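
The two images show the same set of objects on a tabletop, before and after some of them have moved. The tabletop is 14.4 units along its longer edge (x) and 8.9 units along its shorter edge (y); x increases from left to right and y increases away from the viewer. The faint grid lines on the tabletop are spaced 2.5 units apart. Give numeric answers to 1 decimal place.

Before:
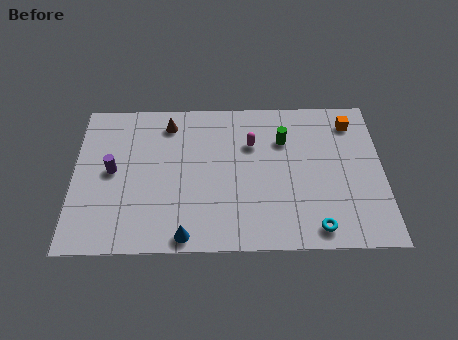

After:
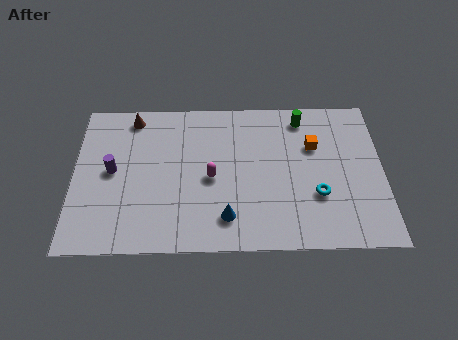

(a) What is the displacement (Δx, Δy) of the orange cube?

(-1.8, -1.4)

The orange cube was at about (13.0, 7.3) and moved to about (11.2, 5.9).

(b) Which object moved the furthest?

the magenta capsule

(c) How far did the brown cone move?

1.7

From (4.4, 7.4) to (2.7, 7.8), the brown cone covered √(1.7² + 0.4²) ≈ 1.7 units.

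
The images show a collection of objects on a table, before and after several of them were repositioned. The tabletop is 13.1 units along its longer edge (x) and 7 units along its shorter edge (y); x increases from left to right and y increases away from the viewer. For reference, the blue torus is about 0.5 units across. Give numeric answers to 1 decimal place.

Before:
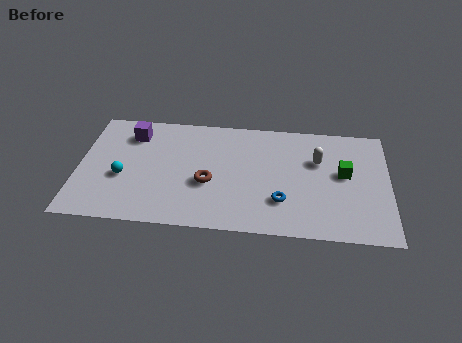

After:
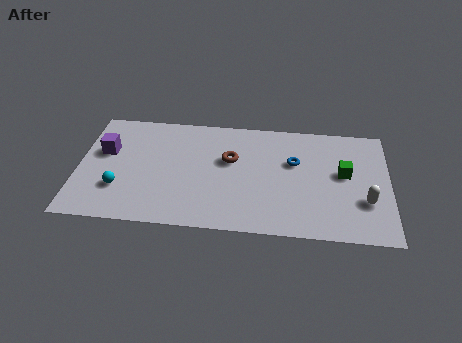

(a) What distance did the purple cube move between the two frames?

1.6

The purple cube moved from about (2.2, 5.5) to (1.1, 4.3), a distance of √(1.1² + 1.2²) ≈ 1.6.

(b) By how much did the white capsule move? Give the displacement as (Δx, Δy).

(2.0, -2.3)

The white capsule started near (10.1, 4.6) and ended near (12.1, 2.3).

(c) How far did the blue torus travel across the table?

2.5

From (8.6, 2.0) to (9.1, 4.4), the blue torus covered √(0.5² + 2.4²) ≈ 2.5 units.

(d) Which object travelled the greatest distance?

the white capsule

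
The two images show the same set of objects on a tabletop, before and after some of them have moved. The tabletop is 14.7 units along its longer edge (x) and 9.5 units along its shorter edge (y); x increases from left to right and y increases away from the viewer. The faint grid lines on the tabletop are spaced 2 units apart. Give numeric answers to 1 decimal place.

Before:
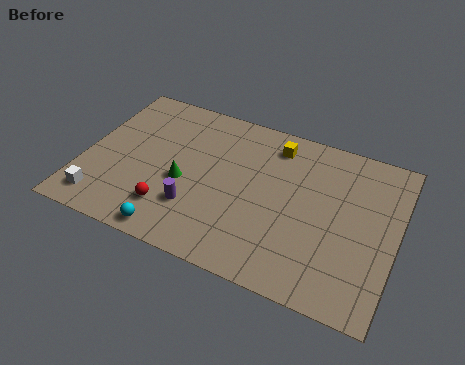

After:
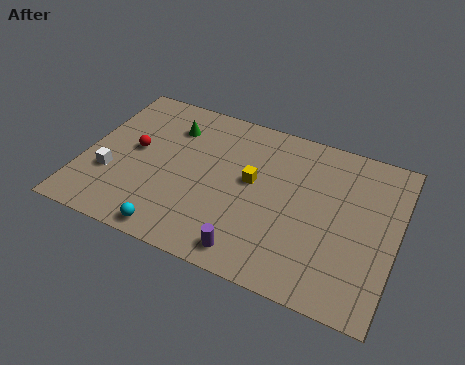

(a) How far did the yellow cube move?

2.7

The yellow cube was near (8.7, 7.9) before and (7.9, 5.3) after, so it travelled √(0.8² + 2.6²) ≈ 2.7 units.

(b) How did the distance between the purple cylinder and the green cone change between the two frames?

+6.0

They were about 1.5 units apart before and 7.5 after — 6.0 units further apart.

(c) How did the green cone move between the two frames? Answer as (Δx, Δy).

(-1.0, 3.2)

From the two frames, the green cone sits at roughly (4.8, 4.0) before and (3.8, 7.2) after.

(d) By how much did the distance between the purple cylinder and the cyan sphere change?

+1.6

The distance was about 2.0 in the first image and 3.6 in the second, so they moved 1.6 units further apart.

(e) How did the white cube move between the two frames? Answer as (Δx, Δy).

(0.2, 1.7)

The white cube was at about (1.2, 1.5) and moved to about (1.4, 3.2).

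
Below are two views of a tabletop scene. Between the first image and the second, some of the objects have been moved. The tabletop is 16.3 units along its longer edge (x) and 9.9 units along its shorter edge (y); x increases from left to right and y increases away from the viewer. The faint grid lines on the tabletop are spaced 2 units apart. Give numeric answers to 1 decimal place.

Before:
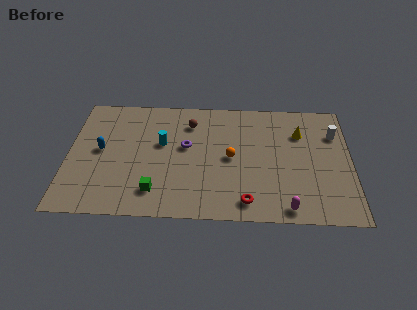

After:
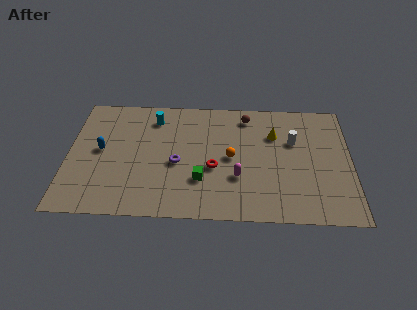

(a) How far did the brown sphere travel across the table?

3.4

The brown sphere was near (7.0, 7.7) before and (10.3, 8.4) after, so it travelled √(3.3² + 0.7²) ≈ 3.4 units.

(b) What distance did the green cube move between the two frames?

2.8

From (5.1, 2.0) to (7.7, 3.0), the green cube covered √(2.6² + 1.0²) ≈ 2.8 units.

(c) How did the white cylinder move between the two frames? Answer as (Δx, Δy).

(-2.4, -0.7)

The white cylinder was at about (15.4, 7.1) and moved to about (13.0, 6.4).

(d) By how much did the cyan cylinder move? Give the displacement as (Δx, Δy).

(-0.5, 2.1)

The cyan cylinder was at about (5.4, 5.9) and moved to about (4.9, 8.0).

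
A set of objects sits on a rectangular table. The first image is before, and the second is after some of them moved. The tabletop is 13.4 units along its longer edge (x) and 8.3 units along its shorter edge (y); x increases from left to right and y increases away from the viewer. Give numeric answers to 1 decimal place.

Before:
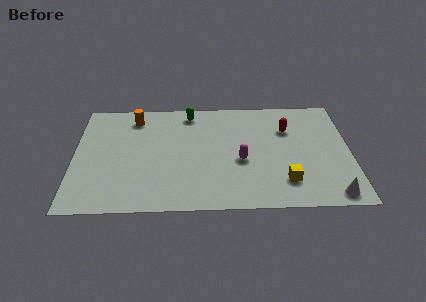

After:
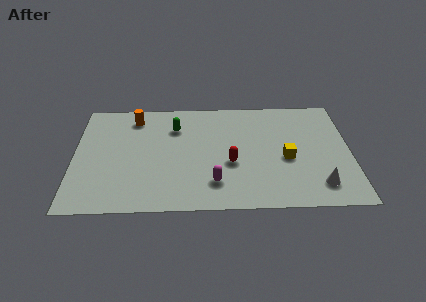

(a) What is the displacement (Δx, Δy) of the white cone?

(-0.6, 0.7)

From the two frames, the white cone sits at roughly (12.4, 0.9) before and (11.8, 1.6) after.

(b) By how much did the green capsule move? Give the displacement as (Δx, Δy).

(-0.7, -1.1)

The green capsule was at about (5.6, 7.2) and moved to about (4.9, 6.1).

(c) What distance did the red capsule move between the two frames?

3.8

From (10.4, 5.8) to (7.6, 3.3), the red capsule covered √(2.8² + 2.5²) ≈ 3.8 units.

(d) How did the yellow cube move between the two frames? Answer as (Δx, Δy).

(0.1, 1.7)

The yellow cube was at about (10.2, 1.9) and moved to about (10.3, 3.6).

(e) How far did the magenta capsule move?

2.1

The magenta capsule moved from about (8.1, 3.5) to (6.8, 1.9), a distance of √(1.3² + 1.6²) ≈ 2.1.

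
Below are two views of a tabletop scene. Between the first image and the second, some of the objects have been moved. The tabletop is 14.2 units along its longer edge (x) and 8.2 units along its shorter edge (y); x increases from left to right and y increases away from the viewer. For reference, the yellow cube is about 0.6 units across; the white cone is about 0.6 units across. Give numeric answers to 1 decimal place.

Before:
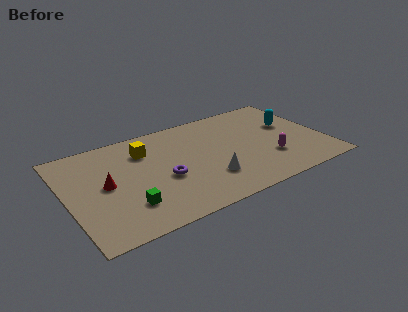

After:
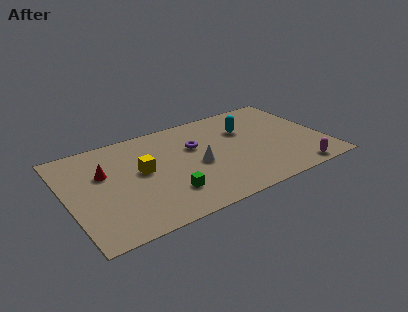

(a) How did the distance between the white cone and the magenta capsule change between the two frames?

+2.4

The distance was about 3.5 in the first image and 5.9 in the second, so they moved 2.4 units further apart.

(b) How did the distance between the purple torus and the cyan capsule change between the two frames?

-4.7

Before: roughly 7.6 units apart; after: 2.9. That's 4.7 units closer together.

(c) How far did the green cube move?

2.2

The green cube moved from about (3.0, 2.1) to (5.2, 2.1), a distance of √(2.2² + 0.0²) ≈ 2.2.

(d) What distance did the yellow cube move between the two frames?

1.6

The yellow cube was near (4.5, 6.1) before and (4.1, 4.5) after, so it travelled √(0.4² + 1.6²) ≈ 1.6 units.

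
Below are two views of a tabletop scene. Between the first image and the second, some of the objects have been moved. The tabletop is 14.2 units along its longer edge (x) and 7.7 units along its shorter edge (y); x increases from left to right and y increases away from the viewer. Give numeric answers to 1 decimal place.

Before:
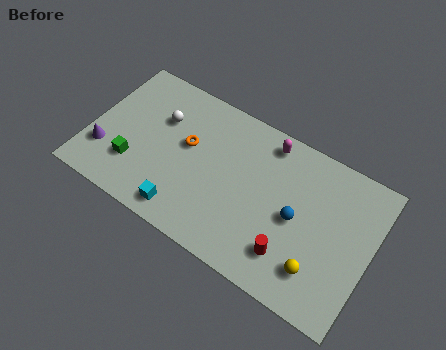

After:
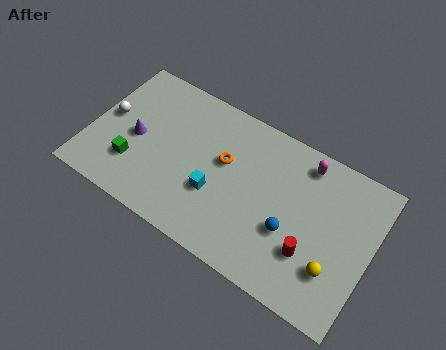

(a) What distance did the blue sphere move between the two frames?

0.8

The blue sphere was near (10.5, 3.7) before and (10.3, 2.9) after, so it travelled √(0.2² + 0.8²) ≈ 0.8 units.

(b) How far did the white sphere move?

2.7

The white sphere moved from about (3.3, 5.2) to (0.8, 4.1), a distance of √(2.5² + 1.1²) ≈ 2.7.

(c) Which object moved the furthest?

the white sphere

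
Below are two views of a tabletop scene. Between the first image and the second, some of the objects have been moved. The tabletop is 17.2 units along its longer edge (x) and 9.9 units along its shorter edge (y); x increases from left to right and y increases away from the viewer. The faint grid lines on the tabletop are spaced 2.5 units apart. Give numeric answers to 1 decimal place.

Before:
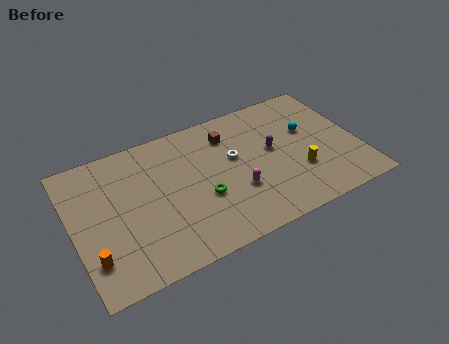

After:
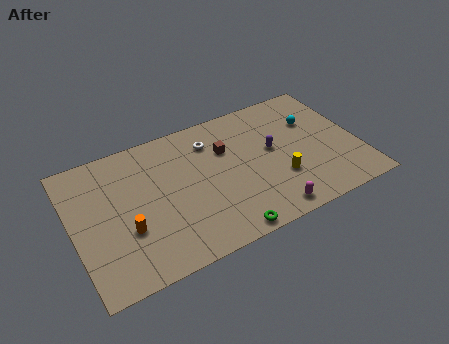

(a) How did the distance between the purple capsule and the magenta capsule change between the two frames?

+1.2

They were about 3.3 units apart before and 4.5 after — 1.2 units further apart.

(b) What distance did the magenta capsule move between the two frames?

2.8

From (9.6, 3.4) to (11.2, 1.1), the magenta capsule covered √(1.6² + 2.3²) ≈ 2.8 units.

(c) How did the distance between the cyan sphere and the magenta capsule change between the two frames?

+1.2

They were about 5.5 units apart before and 6.7 after — 1.2 units further apart.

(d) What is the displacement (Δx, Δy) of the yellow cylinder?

(-1.2, 0.0)

The yellow cylinder was at about (13.4, 3.2) and moved to about (12.2, 3.2).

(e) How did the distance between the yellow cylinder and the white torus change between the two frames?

+1.3

Before: roughly 4.5 units apart; after: 5.8. That's 1.3 units further apart.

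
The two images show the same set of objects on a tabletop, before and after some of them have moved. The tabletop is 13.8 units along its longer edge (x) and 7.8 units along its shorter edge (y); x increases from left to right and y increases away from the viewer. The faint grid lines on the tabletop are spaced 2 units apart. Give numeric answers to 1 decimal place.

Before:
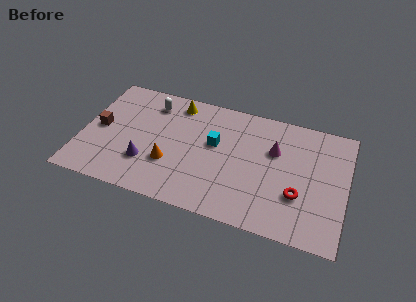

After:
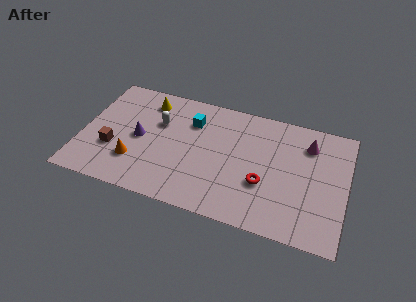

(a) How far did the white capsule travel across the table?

1.3

From (3.4, 6.3) to (3.9, 5.1), the white capsule covered √(0.5² + 1.2²) ≈ 1.3 units.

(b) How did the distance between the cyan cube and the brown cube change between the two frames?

-1.1

The distance was about 6.0 in the first image and 4.9 in the second, so they moved 1.1 units closer together.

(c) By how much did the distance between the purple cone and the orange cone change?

+0.4

The distance was about 1.2 in the first image and 1.6 in the second, so they moved 0.4 units further apart.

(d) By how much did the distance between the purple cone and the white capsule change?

-2.4

They were about 4.0 units apart before and 1.6 after — 2.4 units closer together.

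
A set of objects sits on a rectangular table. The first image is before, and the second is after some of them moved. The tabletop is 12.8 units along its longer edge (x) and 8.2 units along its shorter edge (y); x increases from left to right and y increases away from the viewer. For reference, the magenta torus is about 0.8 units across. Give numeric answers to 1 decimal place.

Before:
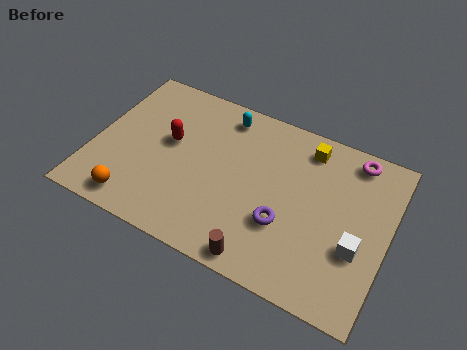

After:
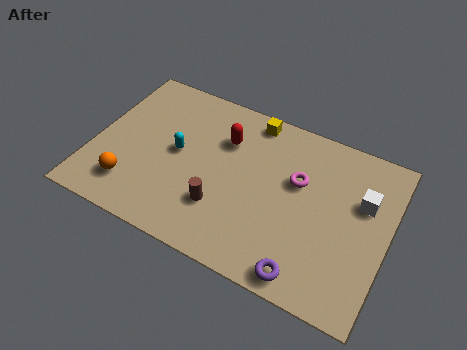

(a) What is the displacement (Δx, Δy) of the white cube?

(0.0, 2.3)

The white cube started near (11.6, 3.0) and ended near (11.6, 5.3).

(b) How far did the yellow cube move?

2.5

The yellow cube moved from about (9.0, 6.9) to (6.5, 7.3), a distance of √(2.5² + 0.4²) ≈ 2.5.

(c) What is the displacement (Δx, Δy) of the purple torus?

(1.2, -1.9)

The purple torus started near (8.5, 2.8) and ended near (9.7, 0.9).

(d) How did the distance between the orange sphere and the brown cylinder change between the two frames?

-1.7

Before: roughly 5.6 units apart; after: 3.9. That's 1.7 units closer together.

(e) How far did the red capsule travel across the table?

2.5

The red capsule moved from about (3.2, 4.7) to (5.5, 5.8), a distance of √(2.3² + 1.1²) ≈ 2.5.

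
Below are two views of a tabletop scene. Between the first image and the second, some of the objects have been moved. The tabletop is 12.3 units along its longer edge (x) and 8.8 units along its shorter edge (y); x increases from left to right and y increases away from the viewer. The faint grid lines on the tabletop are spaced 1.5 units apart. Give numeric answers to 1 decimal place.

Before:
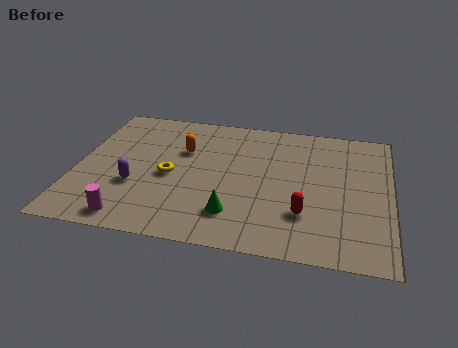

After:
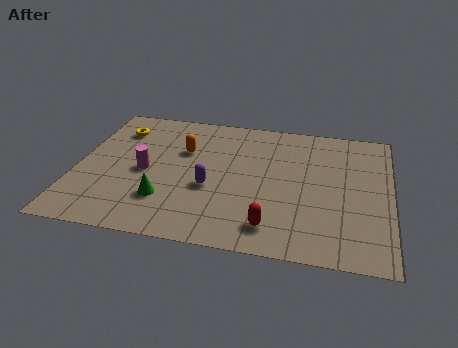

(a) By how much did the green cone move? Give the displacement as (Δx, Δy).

(-2.7, 0.4)

From the two frames, the green cone sits at roughly (6.3, 2.0) before and (3.6, 2.4) after.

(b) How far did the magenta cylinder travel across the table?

3.1

The magenta cylinder was near (2.4, 1.0) before and (2.7, 4.1) after, so it travelled √(0.3² + 3.1²) ≈ 3.1 units.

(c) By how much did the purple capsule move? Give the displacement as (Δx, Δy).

(2.9, 0.4)

From the two frames, the purple capsule sits at roughly (2.4, 3.1) before and (5.3, 3.5) after.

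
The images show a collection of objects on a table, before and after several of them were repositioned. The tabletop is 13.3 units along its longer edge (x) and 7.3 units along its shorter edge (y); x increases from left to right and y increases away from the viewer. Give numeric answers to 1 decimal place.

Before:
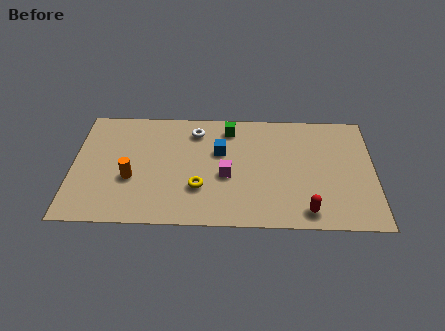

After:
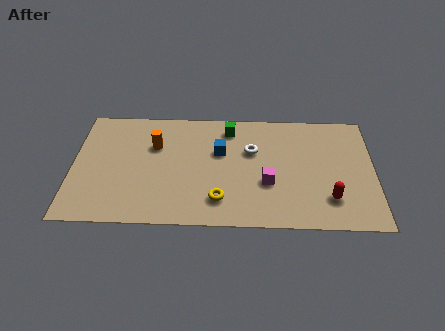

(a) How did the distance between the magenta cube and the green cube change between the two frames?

+0.8

Before: roughly 3.0 units apart; after: 3.8. That's 0.8 units further apart.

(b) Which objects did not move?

the blue cube and the green cube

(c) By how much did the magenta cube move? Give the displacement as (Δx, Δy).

(1.8, -0.4)

From the two frames, the magenta cube sits at roughly (6.8, 3.1) before and (8.6, 2.7) after.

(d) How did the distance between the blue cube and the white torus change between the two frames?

-0.3

The distance was about 1.7 in the first image and 1.4 in the second, so they moved 0.3 units closer together.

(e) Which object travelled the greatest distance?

the white torus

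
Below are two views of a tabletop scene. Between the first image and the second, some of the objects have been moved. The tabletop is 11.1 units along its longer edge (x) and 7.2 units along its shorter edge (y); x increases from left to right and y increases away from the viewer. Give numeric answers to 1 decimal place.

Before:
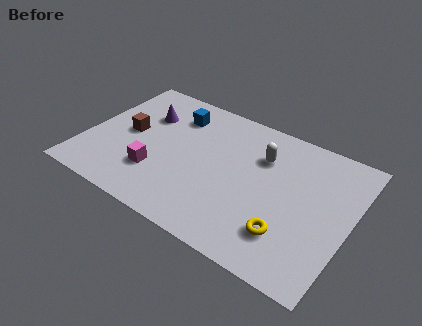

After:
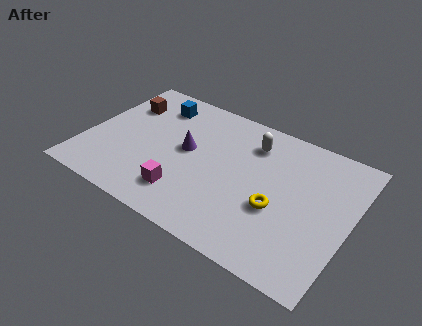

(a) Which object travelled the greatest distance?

the purple cone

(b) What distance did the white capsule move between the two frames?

0.7

The white capsule was near (7.2, 5.1) before and (6.7, 5.6) after, so it travelled √(0.5² + 0.5²) ≈ 0.7 units.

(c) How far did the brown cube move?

1.6

From (1.7, 3.7) to (1.2, 5.2), the brown cube covered √(0.5² + 1.5²) ≈ 1.6 units.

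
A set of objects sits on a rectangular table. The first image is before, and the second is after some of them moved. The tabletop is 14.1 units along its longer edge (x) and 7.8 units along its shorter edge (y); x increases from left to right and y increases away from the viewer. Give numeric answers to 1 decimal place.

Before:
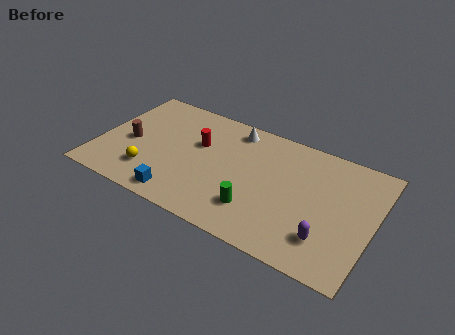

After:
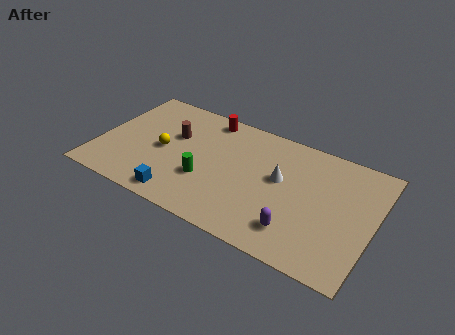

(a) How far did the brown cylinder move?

2.5

From (1.6, 3.5) to (3.7, 4.9), the brown cylinder covered √(2.1² + 1.4²) ≈ 2.5 units.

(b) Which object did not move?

the blue cube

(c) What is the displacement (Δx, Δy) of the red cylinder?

(0.2, 2.0)

The red cylinder started near (5.0, 4.9) and ended near (5.2, 6.9).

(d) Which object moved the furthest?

the white cone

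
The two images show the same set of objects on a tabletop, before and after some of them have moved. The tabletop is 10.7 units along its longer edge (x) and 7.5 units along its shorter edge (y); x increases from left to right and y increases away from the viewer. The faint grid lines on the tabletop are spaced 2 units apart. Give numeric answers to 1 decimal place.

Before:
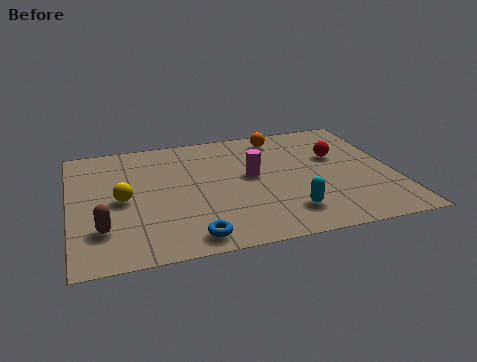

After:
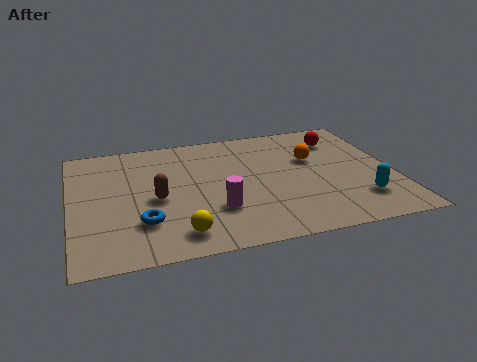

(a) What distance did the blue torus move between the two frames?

1.9

From (3.8, 0.9) to (2.3, 2.1), the blue torus covered √(1.5² + 1.2²) ≈ 1.9 units.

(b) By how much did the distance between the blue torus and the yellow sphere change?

-2.0

Before: roughly 3.4 units apart; after: 1.4. That's 2.0 units closer together.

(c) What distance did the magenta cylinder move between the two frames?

2.2

From (6.0, 4.1) to (4.7, 2.3), the magenta cylinder covered √(1.3² + 1.8²) ≈ 2.2 units.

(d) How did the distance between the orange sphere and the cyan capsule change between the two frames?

-1.6

Before: roughly 4.8 units apart; after: 3.2. That's 1.6 units closer together.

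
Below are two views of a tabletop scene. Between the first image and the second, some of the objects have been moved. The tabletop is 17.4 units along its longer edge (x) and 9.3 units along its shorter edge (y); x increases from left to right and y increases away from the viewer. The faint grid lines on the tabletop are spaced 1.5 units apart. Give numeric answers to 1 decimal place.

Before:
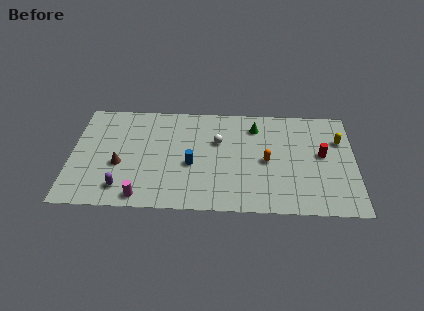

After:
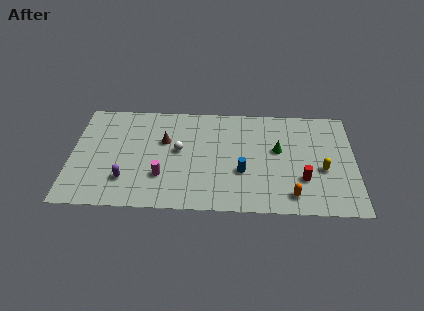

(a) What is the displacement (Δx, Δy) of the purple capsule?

(0.2, 0.7)

From the two frames, the purple capsule sits at roughly (3.2, 1.7) before and (3.4, 2.4) after.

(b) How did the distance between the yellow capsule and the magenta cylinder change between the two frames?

-3.4

Before: roughly 13.3 units apart; after: 9.9. That's 3.4 units closer together.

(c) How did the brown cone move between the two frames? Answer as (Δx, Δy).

(2.7, 2.2)

The brown cone started near (3.0, 3.7) and ended near (5.7, 5.9).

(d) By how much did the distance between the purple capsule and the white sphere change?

-3.0

Before: roughly 7.2 units apart; after: 4.2. That's 3.0 units closer together.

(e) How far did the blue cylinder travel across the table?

3.1

The blue cylinder moved from about (7.4, 3.9) to (10.5, 3.4), a distance of √(3.1² + 0.5²) ≈ 3.1.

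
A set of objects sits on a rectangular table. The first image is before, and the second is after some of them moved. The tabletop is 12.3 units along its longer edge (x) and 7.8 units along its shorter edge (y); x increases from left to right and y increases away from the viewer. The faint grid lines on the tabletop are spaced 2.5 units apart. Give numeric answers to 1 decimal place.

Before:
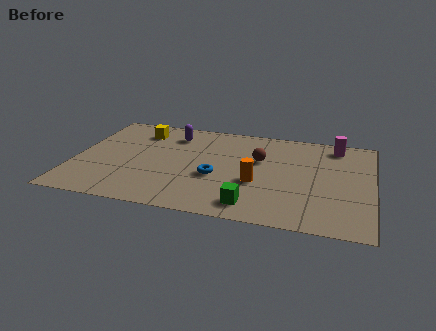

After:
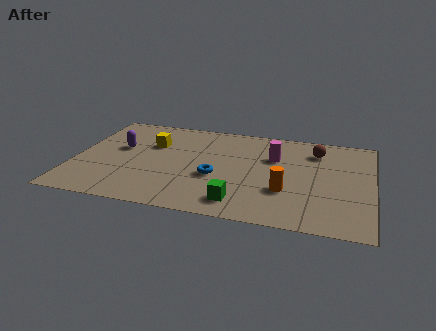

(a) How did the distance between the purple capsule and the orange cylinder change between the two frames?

+2.4

Before: roughly 4.9 units apart; after: 7.3. That's 2.4 units further apart.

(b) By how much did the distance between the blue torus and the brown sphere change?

+2.5

They were about 2.5 units apart before and 5.0 after — 2.5 units further apart.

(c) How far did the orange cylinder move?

1.3

The orange cylinder was near (7.6, 3.0) before and (8.8, 2.6) after, so it travelled √(1.2² + 0.4²) ≈ 1.3 units.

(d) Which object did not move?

the blue torus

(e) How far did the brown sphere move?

2.6

The brown sphere moved from about (7.6, 4.9) to (9.9, 6.1), a distance of √(2.3² + 1.2²) ≈ 2.6.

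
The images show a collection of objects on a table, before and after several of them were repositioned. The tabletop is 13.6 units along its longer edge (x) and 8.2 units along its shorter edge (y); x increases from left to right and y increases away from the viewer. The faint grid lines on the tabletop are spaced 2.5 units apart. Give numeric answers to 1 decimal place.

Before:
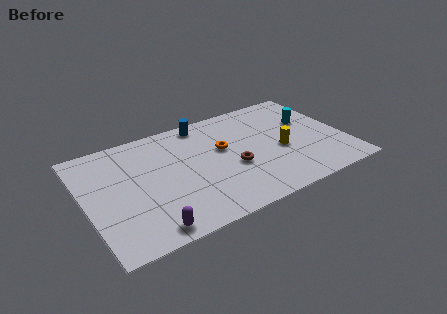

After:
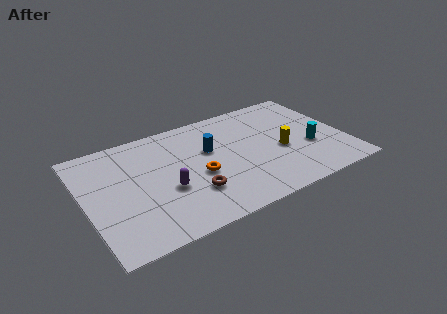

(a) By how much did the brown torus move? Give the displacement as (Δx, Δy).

(-2.3, -0.9)

The brown torus was at about (7.6, 3.3) and moved to about (5.3, 2.4).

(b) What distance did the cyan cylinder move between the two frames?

2.1

From (12.0, 5.2) to (11.7, 3.1), the cyan cylinder covered √(0.3² + 2.1²) ≈ 2.1 units.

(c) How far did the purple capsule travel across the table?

2.6

The purple capsule moved from about (2.8, 0.9) to (4.1, 3.2), a distance of √(1.3² + 2.3²) ≈ 2.6.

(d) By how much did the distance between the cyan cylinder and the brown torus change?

+1.6

They were about 4.8 units apart before and 6.4 after — 1.6 units further apart.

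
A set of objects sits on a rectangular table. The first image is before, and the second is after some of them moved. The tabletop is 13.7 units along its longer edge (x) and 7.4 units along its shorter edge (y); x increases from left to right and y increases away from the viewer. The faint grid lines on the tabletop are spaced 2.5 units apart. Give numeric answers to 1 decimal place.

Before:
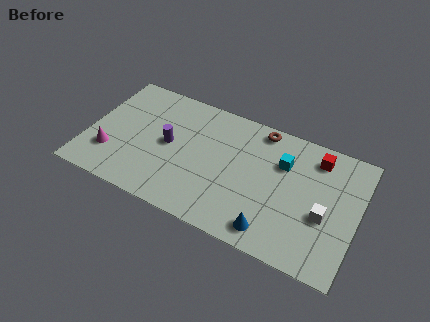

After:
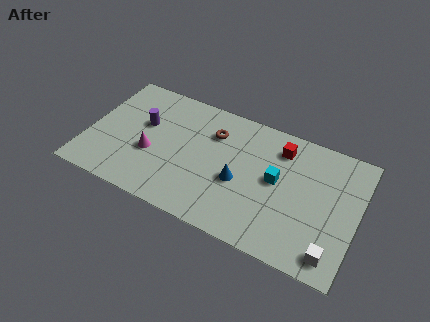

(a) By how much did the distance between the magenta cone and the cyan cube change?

-2.6

Before: roughly 9.0 units apart; after: 6.4. That's 2.6 units closer together.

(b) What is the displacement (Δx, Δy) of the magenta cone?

(2.0, 0.8)

The magenta cone started near (1.3, 2.1) and ended near (3.3, 2.9).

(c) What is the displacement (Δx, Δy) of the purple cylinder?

(-1.4, 0.7)

The purple cylinder started near (4.1, 3.8) and ended near (2.7, 4.5).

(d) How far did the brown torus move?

2.6

From (8.5, 6.6) to (6.2, 5.4), the brown torus covered √(2.3² + 1.2²) ≈ 2.6 units.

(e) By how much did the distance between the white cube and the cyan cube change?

+1.1

The distance was about 3.1 in the first image and 4.2 in the second, so they moved 1.1 units further apart.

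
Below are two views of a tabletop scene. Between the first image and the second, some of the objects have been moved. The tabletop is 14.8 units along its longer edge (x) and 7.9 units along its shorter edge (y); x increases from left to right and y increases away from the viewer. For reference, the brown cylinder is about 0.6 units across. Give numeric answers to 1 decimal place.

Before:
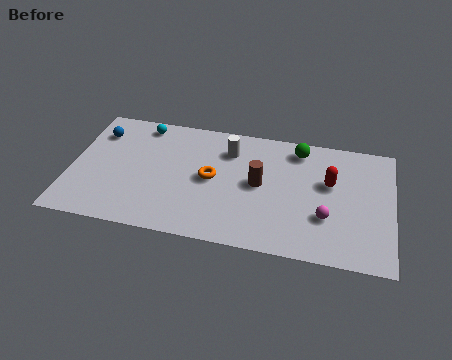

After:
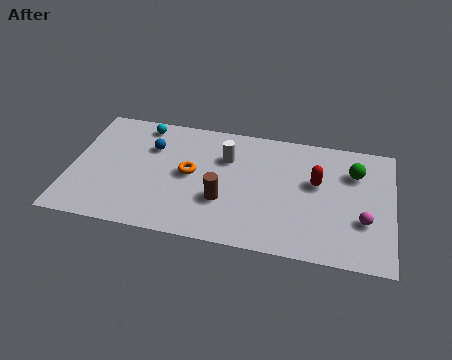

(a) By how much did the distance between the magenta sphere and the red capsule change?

+0.8

Before: roughly 2.2 units apart; after: 3.0. That's 0.8 units further apart.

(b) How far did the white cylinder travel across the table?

0.5

From (7.2, 6.0) to (7.1, 5.5), the white cylinder covered √(0.1² + 0.5²) ≈ 0.5 units.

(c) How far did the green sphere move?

2.8

The green sphere was near (10.4, 6.7) before and (13.0, 5.7) after, so it travelled √(2.6² + 1.0²) ≈ 2.8 units.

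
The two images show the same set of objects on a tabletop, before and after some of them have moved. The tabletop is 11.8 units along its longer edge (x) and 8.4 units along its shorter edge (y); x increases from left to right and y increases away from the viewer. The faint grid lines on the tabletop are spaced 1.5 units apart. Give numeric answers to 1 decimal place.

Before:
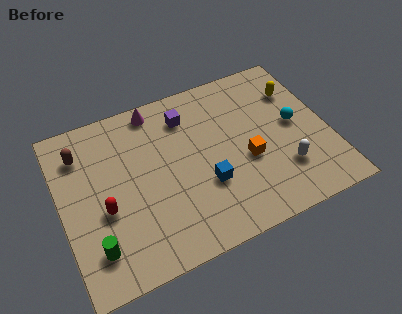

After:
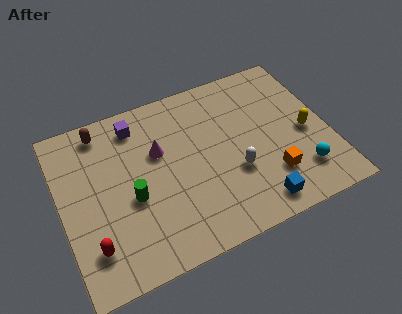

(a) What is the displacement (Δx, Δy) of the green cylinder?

(1.8, 1.7)

The green cylinder was at about (1.2, 1.8) and moved to about (3.0, 3.5).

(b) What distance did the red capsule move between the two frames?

1.7

The red capsule moved from about (1.8, 3.4) to (1.1, 1.9), a distance of √(0.7² + 1.5²) ≈ 1.7.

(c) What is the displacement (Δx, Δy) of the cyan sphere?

(-0.1, -2.5)

The cyan sphere started near (10.4, 4.4) and ended near (10.3, 1.9).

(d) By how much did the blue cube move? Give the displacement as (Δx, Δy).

(2.0, -1.8)

From the two frames, the blue cube sits at roughly (6.2, 2.9) before and (8.2, 1.1) after.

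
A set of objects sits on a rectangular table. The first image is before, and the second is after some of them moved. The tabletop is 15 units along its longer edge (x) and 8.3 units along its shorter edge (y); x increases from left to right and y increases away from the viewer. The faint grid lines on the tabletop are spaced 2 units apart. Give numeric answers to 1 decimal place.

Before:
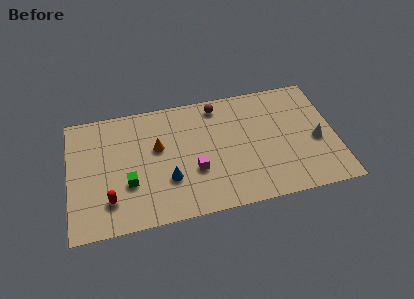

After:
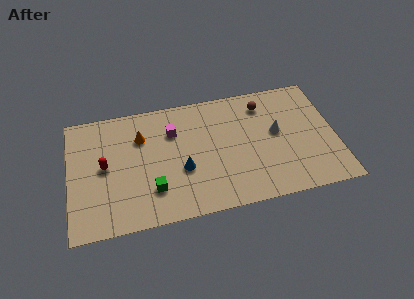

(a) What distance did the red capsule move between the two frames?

2.3

From (2.2, 2.0) to (2.0, 4.3), the red capsule covered √(0.2² + 2.3²) ≈ 2.3 units.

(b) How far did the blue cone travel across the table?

0.9

The blue cone was near (5.5, 2.7) before and (6.3, 3.2) after, so it travelled √(0.8² + 0.5²) ≈ 0.9 units.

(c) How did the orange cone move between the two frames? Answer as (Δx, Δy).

(-0.9, 0.9)

From the two frames, the orange cone sits at roughly (5.0, 5.0) before and (4.1, 5.9) after.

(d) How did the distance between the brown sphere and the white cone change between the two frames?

-4.3

Before: roughly 6.5 units apart; after: 2.2. That's 4.3 units closer together.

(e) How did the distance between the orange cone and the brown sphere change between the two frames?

+2.9

They were about 4.1 units apart before and 7.0 after — 2.9 units further apart.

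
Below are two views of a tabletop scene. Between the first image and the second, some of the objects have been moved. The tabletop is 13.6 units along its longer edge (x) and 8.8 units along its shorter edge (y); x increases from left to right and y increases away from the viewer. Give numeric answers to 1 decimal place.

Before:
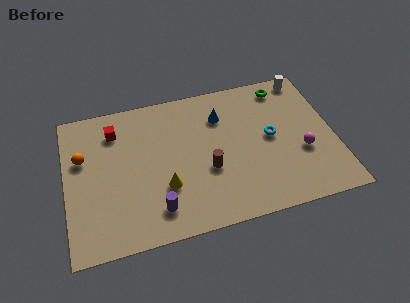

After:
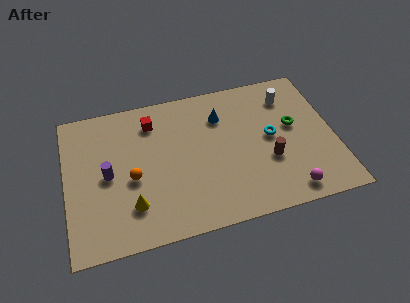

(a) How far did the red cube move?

1.9

From (2.6, 6.9) to (4.5, 7.0), the red cube covered √(1.9² + 0.1²) ≈ 1.9 units.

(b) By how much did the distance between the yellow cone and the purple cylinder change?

+1.1

They were about 1.3 units apart before and 2.4 after — 1.1 units further apart.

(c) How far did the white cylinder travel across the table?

1.4

The white cylinder moved from about (12.5, 7.9) to (11.5, 6.9), a distance of √(1.0² + 1.0²) ≈ 1.4.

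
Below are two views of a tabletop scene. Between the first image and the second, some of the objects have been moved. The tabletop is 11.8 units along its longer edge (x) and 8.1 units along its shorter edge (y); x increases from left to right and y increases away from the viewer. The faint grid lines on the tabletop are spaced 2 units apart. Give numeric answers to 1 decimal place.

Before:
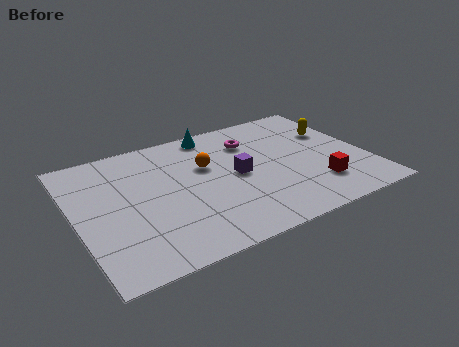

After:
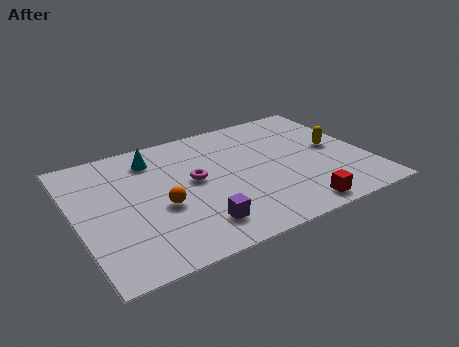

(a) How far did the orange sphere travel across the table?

2.8

From (5.4, 5.1) to (3.3, 3.3), the orange sphere covered √(2.1² + 1.8²) ≈ 2.8 units.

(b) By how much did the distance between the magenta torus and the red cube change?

+0.5

The distance was about 4.5 in the first image and 5.0 in the second, so they moved 0.5 units further apart.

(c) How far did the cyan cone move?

2.7

From (6.0, 7.2) to (3.4, 6.5), the cyan cone covered √(2.6² + 0.7²) ≈ 2.7 units.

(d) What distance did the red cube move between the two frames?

1.6

The red cube moved from about (9.5, 2.0) to (8.4, 0.9), a distance of √(1.1² + 1.1²) ≈ 1.6.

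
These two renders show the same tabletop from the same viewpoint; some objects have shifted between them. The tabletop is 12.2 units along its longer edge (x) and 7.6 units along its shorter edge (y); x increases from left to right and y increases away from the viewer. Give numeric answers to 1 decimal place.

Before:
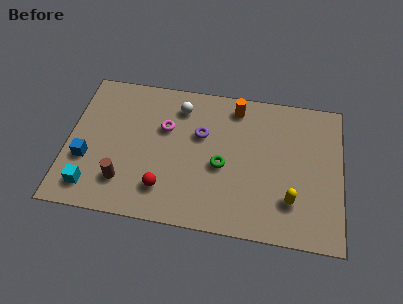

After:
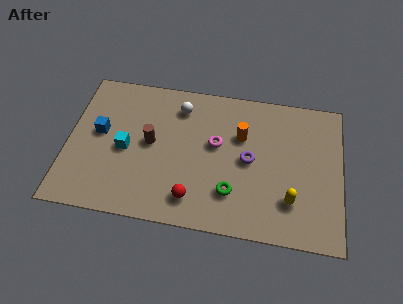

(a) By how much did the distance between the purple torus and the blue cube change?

+1.3

They were about 5.4 units apart before and 6.7 after — 1.3 units further apart.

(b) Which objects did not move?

the yellow capsule and the white sphere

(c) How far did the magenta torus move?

2.4

The magenta torus moved from about (4.3, 4.9) to (6.6, 4.4), a distance of √(2.3² + 0.5²) ≈ 2.4.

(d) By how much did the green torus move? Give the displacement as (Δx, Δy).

(0.5, -1.3)

The green torus started near (6.9, 3.3) and ended near (7.4, 2.0).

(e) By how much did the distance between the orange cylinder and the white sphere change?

+0.5

Before: roughly 2.5 units apart; after: 3.0. That's 0.5 units further apart.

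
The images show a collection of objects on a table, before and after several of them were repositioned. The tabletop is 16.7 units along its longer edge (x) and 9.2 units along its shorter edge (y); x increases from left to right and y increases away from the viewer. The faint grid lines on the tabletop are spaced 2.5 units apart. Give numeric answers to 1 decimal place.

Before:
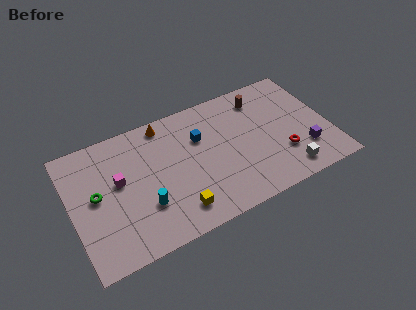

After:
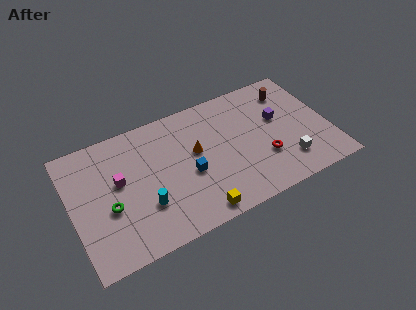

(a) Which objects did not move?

the magenta cube and the cyan cylinder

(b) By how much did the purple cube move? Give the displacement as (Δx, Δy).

(-1.3, 3.0)

From the two frames, the purple cube sits at roughly (14.9, 2.5) before and (13.6, 5.5) after.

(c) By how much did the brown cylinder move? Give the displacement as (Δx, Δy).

(1.9, -0.2)

From the two frames, the brown cylinder sits at roughly (12.7, 7.5) before and (14.6, 7.3) after.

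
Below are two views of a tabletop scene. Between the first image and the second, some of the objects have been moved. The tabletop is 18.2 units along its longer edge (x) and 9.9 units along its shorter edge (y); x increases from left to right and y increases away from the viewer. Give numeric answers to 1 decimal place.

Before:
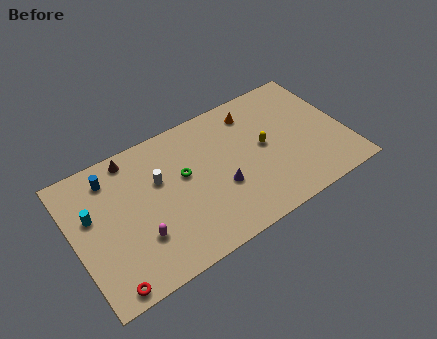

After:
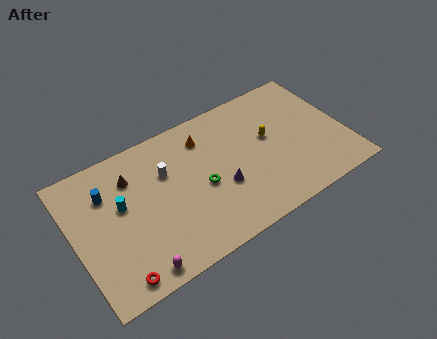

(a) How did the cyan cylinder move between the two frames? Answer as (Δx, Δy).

(1.9, -0.3)

The cyan cylinder was at about (1.3, 6.1) and moved to about (3.2, 5.8).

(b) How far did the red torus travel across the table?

0.6

The red torus was near (1.6, 0.9) before and (2.2, 1.1) after, so it travelled √(0.6² + 0.2²) ≈ 0.6 units.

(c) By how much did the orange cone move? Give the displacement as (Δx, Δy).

(-3.4, -0.3)

The orange cone was at about (12.5, 8.1) and moved to about (9.1, 7.8).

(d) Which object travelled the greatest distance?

the orange cone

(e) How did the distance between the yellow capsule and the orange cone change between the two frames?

+1.7

Before: roughly 2.9 units apart; after: 4.6. That's 1.7 units further apart.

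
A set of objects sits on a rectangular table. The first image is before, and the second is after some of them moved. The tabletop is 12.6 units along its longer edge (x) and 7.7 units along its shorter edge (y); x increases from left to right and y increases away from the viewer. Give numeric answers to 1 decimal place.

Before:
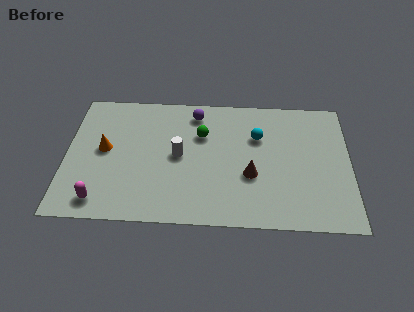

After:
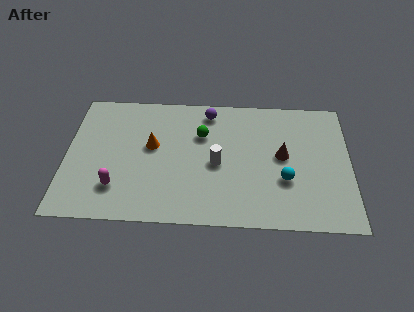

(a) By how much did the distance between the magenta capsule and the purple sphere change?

-0.6

They were about 6.8 units apart before and 6.2 after — 0.6 units closer together.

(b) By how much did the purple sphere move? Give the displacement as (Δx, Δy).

(0.6, 0.1)

The purple sphere started near (5.7, 6.5) and ended near (6.3, 6.6).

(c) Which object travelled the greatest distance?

the cyan sphere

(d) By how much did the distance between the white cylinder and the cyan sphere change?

-0.6

They were about 3.7 units apart before and 3.1 after — 0.6 units closer together.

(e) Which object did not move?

the green sphere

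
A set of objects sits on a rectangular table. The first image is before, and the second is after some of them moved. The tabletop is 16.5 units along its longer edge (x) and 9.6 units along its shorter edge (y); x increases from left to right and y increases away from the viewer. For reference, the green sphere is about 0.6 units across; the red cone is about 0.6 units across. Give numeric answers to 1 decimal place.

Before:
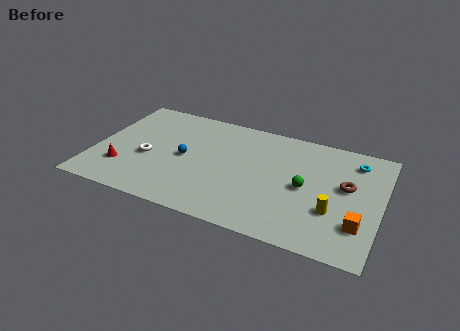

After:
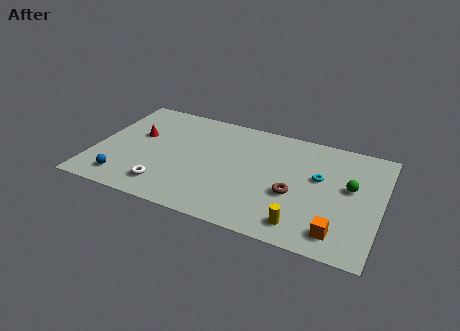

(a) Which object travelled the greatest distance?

the blue sphere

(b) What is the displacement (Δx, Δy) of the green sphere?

(2.5, 0.9)

The green sphere started near (12.2, 4.6) and ended near (14.7, 5.5).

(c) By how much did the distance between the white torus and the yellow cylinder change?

-2.9

They were about 10.8 units apart before and 7.9 after — 2.9 units closer together.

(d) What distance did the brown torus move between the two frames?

3.4

From (14.5, 5.5) to (11.6, 3.8), the brown torus covered √(2.9² + 1.7²) ≈ 3.4 units.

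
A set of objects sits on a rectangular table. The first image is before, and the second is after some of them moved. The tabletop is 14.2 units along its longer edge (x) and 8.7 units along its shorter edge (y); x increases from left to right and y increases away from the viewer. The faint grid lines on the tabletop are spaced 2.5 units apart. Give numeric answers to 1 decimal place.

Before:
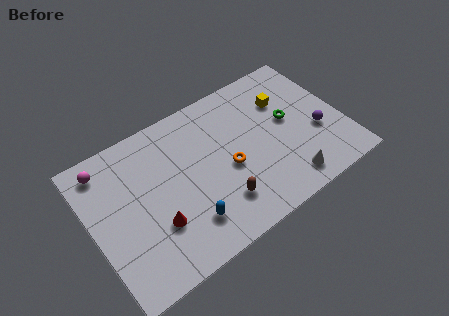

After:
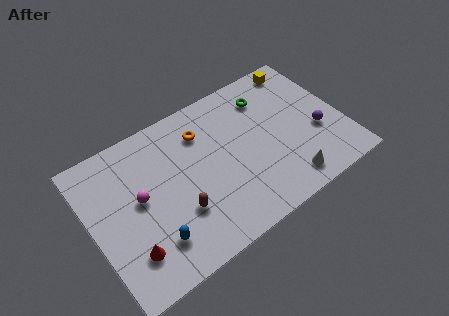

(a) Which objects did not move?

the purple sphere and the white cone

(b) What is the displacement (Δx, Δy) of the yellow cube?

(1.3, 1.6)

From the two frames, the yellow cube sits at roughly (11.3, 6.1) before and (12.6, 7.7) after.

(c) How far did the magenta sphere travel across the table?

3.1

From (1.2, 7.4) to (2.7, 4.7), the magenta sphere covered √(1.5² + 2.7²) ≈ 3.1 units.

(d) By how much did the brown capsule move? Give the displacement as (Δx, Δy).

(-2.2, 0.7)

The brown capsule started near (6.8, 2.1) and ended near (4.6, 2.8).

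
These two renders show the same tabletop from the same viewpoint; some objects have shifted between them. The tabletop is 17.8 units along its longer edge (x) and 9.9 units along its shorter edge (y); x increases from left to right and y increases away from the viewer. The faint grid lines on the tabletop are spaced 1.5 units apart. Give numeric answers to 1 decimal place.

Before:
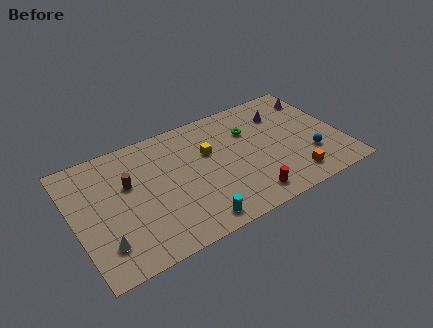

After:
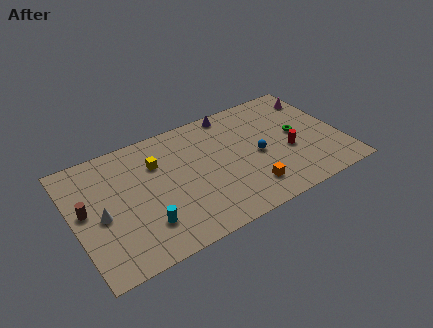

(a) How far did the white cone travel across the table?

2.2

The white cone was near (1.6, 2.3) before and (1.7, 4.5) after, so it travelled √(0.1² + 2.2²) ≈ 2.2 units.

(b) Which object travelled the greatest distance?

the red cylinder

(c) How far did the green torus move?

3.4

The green torus was near (12.0, 6.9) before and (15.0, 5.2) after, so it travelled √(3.0² + 1.7²) ≈ 3.4 units.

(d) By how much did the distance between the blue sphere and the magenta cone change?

+0.6

The distance was about 5.1 in the first image and 5.7 in the second, so they moved 0.6 units further apart.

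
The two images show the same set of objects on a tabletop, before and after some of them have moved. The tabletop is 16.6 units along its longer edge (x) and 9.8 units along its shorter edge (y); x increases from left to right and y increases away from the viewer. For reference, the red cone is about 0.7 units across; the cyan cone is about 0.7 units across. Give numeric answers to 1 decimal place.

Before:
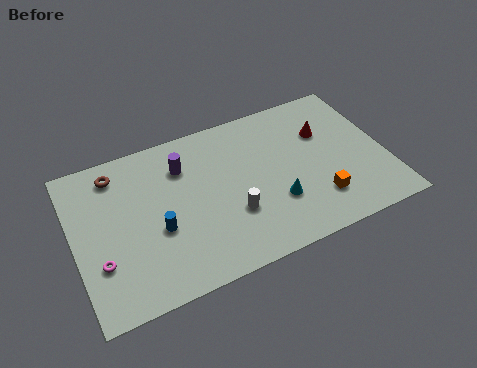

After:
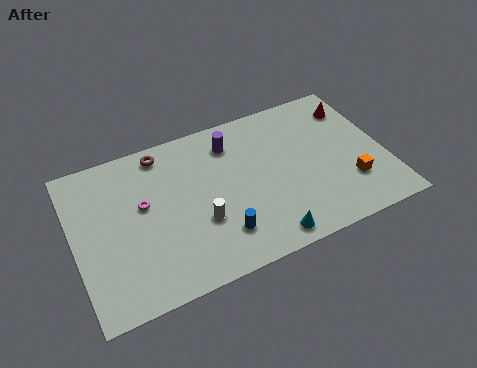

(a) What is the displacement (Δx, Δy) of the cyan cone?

(-0.8, -2.0)

From the two frames, the cyan cone sits at roughly (10.5, 3.1) before and (9.7, 1.1) after.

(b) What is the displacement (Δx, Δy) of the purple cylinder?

(2.7, 0.5)

From the two frames, the purple cylinder sits at roughly (6.0, 7.3) before and (8.7, 7.8) after.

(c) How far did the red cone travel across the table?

2.1

From (13.6, 6.6) to (15.4, 7.7), the red cone covered √(1.8² + 1.1²) ≈ 2.1 units.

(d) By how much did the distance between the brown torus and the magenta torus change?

-2.1

They were about 5.3 units apart before and 3.2 after — 2.1 units closer together.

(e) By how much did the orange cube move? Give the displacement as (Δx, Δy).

(1.8, 0.4)

The orange cube started near (12.7, 2.4) and ended near (14.5, 2.8).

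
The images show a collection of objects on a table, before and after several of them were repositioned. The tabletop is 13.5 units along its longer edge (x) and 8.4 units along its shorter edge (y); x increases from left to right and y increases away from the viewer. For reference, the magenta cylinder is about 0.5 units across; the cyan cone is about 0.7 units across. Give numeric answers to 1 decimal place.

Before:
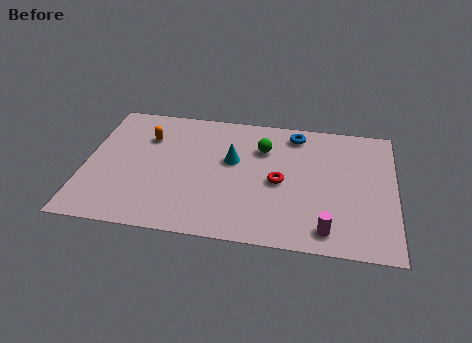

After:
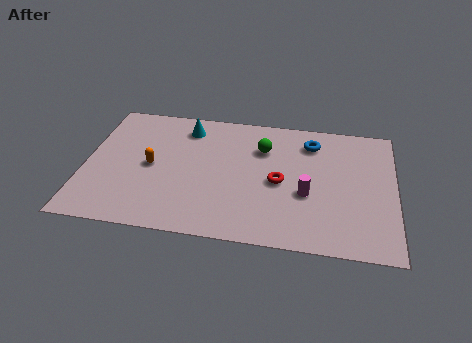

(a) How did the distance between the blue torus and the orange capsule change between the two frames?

+0.8

They were about 6.6 units apart before and 7.4 after — 0.8 units further apart.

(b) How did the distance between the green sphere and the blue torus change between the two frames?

+0.4

The distance was about 1.8 in the first image and 2.2 in the second, so they moved 0.4 units further apart.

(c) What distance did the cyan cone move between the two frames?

2.8

The cyan cone was near (6.4, 5.0) before and (4.3, 6.9) after, so it travelled √(2.1² + 1.9²) ≈ 2.8 units.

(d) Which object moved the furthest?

the cyan cone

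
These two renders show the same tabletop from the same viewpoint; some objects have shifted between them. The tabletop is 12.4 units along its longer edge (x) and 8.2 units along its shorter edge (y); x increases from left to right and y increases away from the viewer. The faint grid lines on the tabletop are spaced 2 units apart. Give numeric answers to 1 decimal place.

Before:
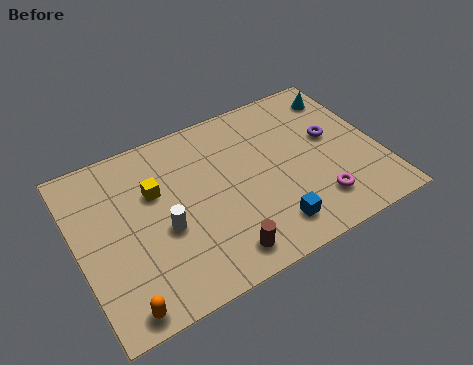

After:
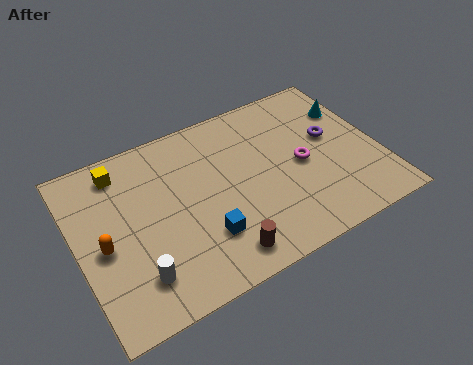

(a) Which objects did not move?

the purple torus and the brown cylinder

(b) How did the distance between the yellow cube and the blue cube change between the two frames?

-0.3

They were about 5.7 units apart before and 5.4 after — 0.3 units closer together.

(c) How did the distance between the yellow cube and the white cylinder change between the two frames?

+3.2

Before: roughly 1.9 units apart; after: 5.1. That's 3.2 units further apart.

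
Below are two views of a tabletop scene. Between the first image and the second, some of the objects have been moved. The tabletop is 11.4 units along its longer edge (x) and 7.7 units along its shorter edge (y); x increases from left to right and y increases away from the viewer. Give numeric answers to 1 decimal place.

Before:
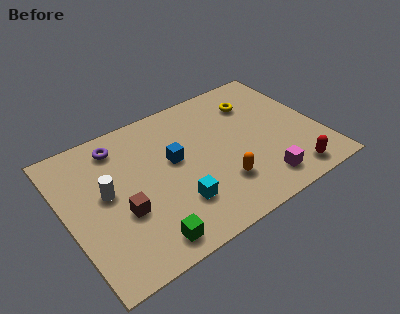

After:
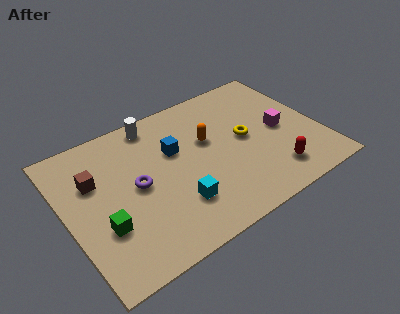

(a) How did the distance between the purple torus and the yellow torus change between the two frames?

-1.2

They were about 6.2 units apart before and 5.0 after — 1.2 units closer together.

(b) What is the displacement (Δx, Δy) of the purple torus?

(0.4, -2.5)

The purple torus started near (2.7, 6.4) and ended near (3.1, 3.9).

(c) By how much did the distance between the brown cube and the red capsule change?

+0.8

Before: roughly 7.5 units apart; after: 8.3. That's 0.8 units further apart.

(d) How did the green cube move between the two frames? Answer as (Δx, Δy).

(-1.6, 1.6)

The green cube started near (3.0, 1.0) and ended near (1.4, 2.6).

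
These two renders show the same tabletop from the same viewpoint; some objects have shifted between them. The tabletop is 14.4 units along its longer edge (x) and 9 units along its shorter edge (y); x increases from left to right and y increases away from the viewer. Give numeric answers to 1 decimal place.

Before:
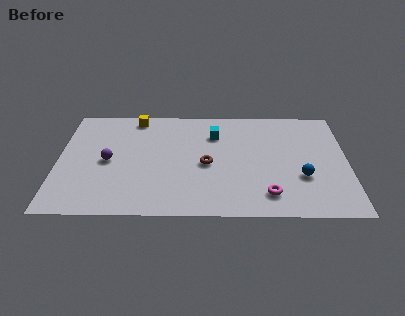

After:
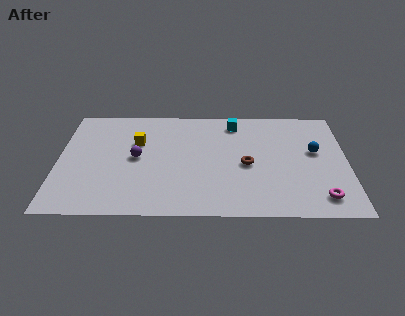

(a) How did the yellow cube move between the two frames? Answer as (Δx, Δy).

(0.1, -2.1)

From the two frames, the yellow cube sits at roughly (3.8, 8.0) before and (3.9, 5.9) after.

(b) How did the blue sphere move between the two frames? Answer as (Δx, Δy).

(0.7, 2.1)

The blue sphere started near (12.1, 3.1) and ended near (12.8, 5.2).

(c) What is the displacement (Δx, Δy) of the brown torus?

(2.0, 0.0)

The brown torus started near (7.4, 4.1) and ended near (9.4, 4.1).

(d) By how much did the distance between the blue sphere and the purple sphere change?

-0.8

They were about 9.7 units apart before and 8.9 after — 0.8 units closer together.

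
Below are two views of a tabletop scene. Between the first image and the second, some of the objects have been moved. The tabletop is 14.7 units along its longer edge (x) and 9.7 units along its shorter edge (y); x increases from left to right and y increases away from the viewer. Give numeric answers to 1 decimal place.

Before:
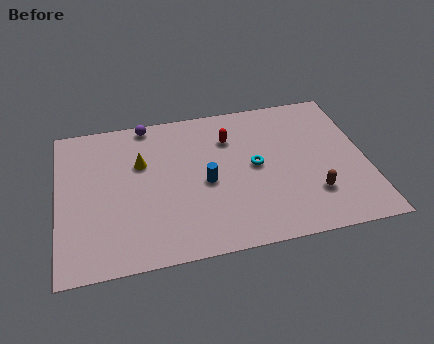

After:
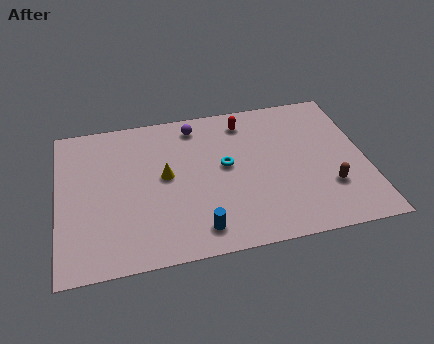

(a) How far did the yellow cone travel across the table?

1.6

From (4.0, 6.3) to (5.1, 5.2), the yellow cone covered √(1.1² + 1.1²) ≈ 1.6 units.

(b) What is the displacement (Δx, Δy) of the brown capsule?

(0.8, 0.3)

From the two frames, the brown capsule sits at roughly (12.0, 2.6) before and (12.8, 2.9) after.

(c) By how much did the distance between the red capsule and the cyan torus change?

+0.6

The distance was about 2.4 in the first image and 3.0 in the second, so they moved 0.6 units further apart.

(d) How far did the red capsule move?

1.3

The red capsule moved from about (8.3, 7.1) to (9.1, 8.1), a distance of √(0.8² + 1.0²) ≈ 1.3.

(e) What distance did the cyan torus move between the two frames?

1.4

The cyan torus was near (9.4, 5.0) before and (8.0, 5.3) after, so it travelled √(1.4² + 0.3²) ≈ 1.4 units.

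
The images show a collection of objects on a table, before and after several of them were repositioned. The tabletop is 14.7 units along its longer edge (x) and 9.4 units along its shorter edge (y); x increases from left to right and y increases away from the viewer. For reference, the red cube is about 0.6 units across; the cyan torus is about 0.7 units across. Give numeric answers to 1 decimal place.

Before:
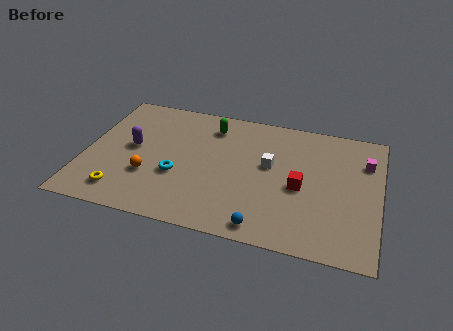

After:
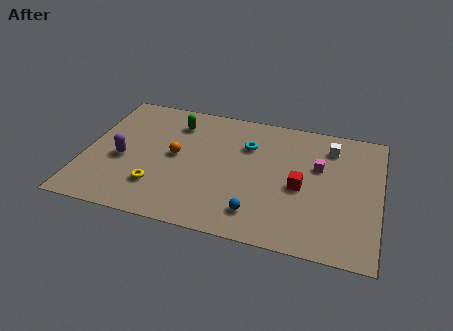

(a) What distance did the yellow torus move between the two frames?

1.9

The yellow torus moved from about (2.1, 1.6) to (3.8, 2.4), a distance of √(1.7² + 0.8²) ≈ 1.9.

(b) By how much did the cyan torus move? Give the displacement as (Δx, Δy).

(3.3, 3.1)

From the two frames, the cyan torus sits at roughly (4.7, 3.5) before and (8.0, 6.6) after.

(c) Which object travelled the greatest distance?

the cyan torus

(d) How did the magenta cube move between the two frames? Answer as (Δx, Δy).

(-2.3, -0.9)

The magenta cube was at about (13.9, 6.8) and moved to about (11.6, 5.9).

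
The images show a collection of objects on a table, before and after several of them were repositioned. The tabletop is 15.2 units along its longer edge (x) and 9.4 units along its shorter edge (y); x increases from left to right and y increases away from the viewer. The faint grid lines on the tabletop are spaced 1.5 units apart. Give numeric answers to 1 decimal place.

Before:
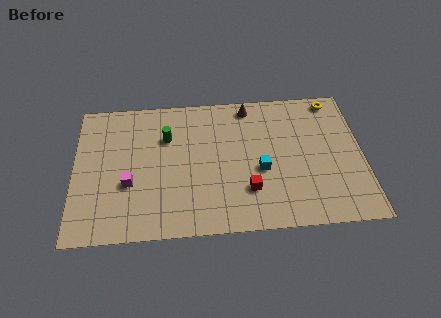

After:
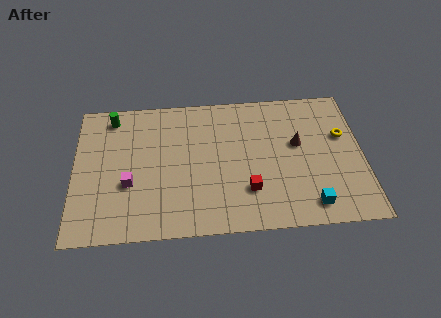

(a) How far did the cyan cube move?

3.5

The cyan cube was near (9.8, 3.9) before and (12.3, 1.4) after, so it travelled √(2.5² + 2.5²) ≈ 3.5 units.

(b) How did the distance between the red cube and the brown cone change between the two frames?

-1.7

They were about 5.7 units apart before and 4.0 after — 1.7 units closer together.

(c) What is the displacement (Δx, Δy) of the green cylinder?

(-2.9, 1.6)

The green cylinder started near (4.9, 6.5) and ended near (2.0, 8.1).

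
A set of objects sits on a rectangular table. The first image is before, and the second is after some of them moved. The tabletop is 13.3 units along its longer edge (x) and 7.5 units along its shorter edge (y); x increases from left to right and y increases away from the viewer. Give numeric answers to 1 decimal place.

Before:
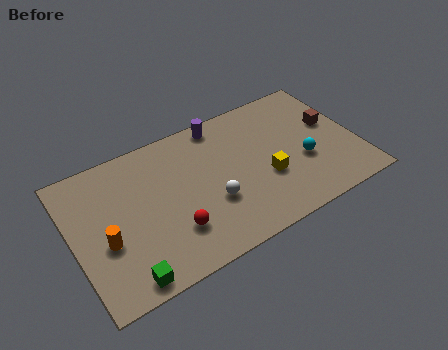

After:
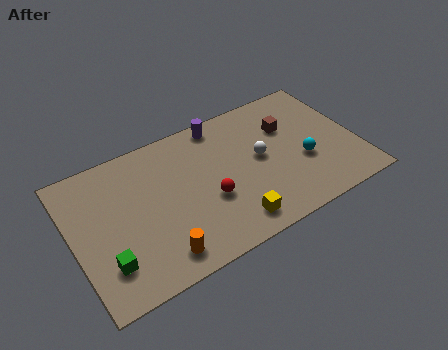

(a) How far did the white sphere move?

2.8

The white sphere was near (6.3, 2.7) before and (8.8, 4.0) after, so it travelled √(2.5² + 1.3²) ≈ 2.8 units.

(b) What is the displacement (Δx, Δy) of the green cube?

(-0.7, 1.1)

The green cube started near (2.0, 0.8) and ended near (1.3, 1.9).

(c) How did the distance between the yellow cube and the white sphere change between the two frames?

+0.7

They were about 2.6 units apart before and 3.3 after — 0.7 units further apart.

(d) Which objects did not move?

the purple cylinder and the cyan sphere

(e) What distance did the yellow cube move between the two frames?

2.5

From (8.9, 2.8) to (7.0, 1.2), the yellow cube covered √(1.9² + 1.6²) ≈ 2.5 units.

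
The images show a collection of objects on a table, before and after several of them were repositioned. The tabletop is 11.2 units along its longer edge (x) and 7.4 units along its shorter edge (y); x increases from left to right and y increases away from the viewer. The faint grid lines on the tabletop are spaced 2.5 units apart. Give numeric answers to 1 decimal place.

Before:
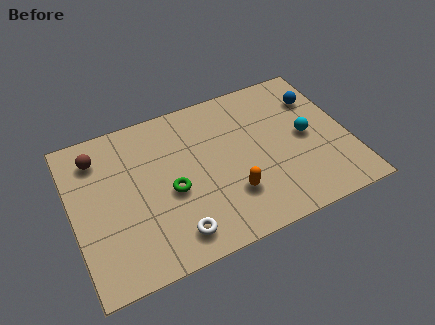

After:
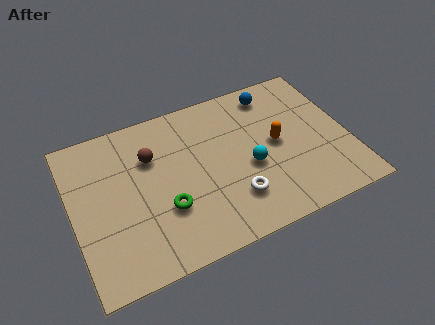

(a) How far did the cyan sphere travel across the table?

2.5

From (9.5, 3.7) to (7.1, 3.1), the cyan sphere covered √(2.4² + 0.6²) ≈ 2.5 units.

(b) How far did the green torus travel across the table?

0.8

The green torus was near (3.9, 3.2) before and (3.6, 2.5) after, so it travelled √(0.3² + 0.7²) ≈ 0.8 units.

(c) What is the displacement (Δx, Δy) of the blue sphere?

(-1.7, 0.9)

The blue sphere started near (10.2, 5.4) and ended near (8.5, 6.3).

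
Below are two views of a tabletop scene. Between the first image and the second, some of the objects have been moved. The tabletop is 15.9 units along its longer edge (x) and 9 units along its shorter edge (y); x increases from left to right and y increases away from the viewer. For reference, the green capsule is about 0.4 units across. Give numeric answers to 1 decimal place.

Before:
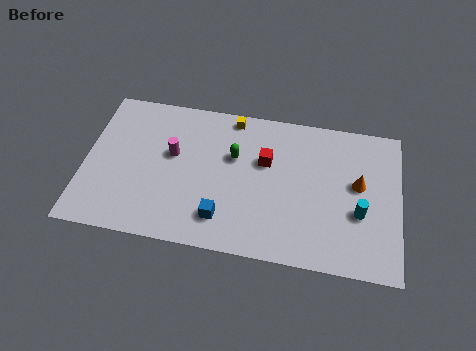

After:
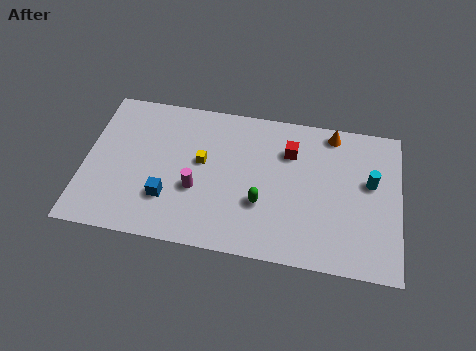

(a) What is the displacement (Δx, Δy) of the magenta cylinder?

(1.3, -1.9)

The magenta cylinder started near (4.4, 5.3) and ended near (5.7, 3.4).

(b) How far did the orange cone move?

3.2

From (13.8, 5.1) to (12.4, 8.0), the orange cone covered √(1.4² + 2.9²) ≈ 3.2 units.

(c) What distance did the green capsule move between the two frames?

3.0

The green capsule was near (7.5, 5.7) before and (9.0, 3.1) after, so it travelled √(1.5² + 2.6²) ≈ 3.0 units.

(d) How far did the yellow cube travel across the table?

3.3

From (7.3, 8.1) to (5.9, 5.1), the yellow cube covered √(1.4² + 3.0²) ≈ 3.3 units.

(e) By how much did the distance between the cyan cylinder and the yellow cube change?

+0.4

The distance was about 8.1 in the first image and 8.5 in the second, so they moved 0.4 units further apart.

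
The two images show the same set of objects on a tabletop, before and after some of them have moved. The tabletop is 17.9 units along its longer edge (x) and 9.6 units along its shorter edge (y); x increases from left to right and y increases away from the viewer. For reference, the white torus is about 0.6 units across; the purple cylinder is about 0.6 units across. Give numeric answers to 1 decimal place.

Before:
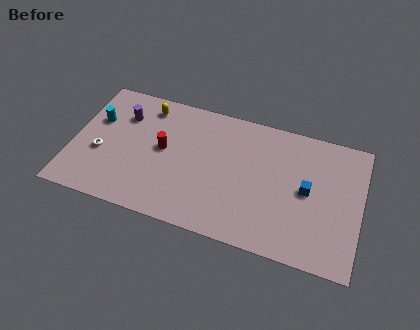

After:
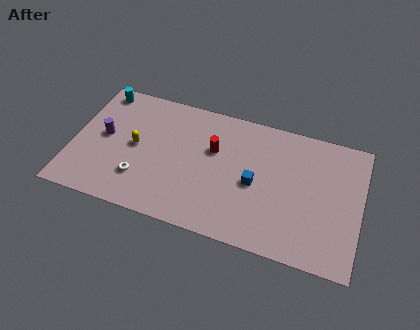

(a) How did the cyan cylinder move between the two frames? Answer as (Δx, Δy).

(0.0, 2.3)

The cyan cylinder was at about (1.3, 6.2) and moved to about (1.3, 8.5).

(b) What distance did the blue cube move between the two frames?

3.2

The blue cube moved from about (14.6, 4.9) to (11.4, 4.4), a distance of √(3.2² + 0.5²) ≈ 3.2.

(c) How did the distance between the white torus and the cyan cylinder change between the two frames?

+4.2

They were about 2.5 units apart before and 6.7 after — 4.2 units further apart.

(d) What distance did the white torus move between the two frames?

2.9

From (1.8, 3.8) to (4.4, 2.6), the white torus covered √(2.6² + 1.2²) ≈ 2.9 units.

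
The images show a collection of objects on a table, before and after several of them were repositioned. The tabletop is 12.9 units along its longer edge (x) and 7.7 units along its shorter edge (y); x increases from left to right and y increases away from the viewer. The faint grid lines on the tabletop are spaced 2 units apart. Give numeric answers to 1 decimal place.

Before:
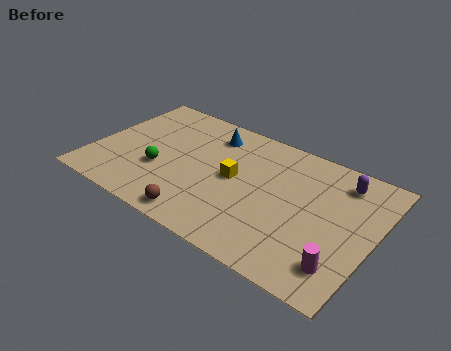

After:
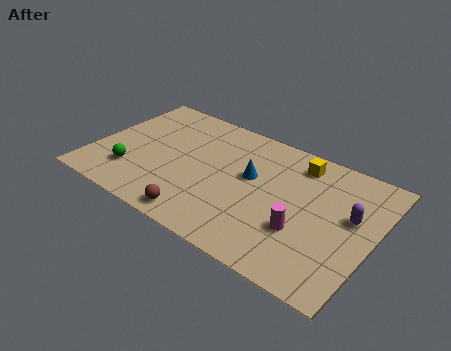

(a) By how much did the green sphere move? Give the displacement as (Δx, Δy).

(-1.2, -0.8)

The green sphere was at about (3.2, 2.8) and moved to about (2.0, 2.0).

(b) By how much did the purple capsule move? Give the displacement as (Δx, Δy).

(0.7, -1.8)

The purple capsule was at about (11.1, 6.3) and moved to about (11.8, 4.5).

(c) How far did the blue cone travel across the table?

2.8

The blue cone was near (5.0, 6.2) before and (7.2, 4.5) after, so it travelled √(2.2² + 1.7²) ≈ 2.8 units.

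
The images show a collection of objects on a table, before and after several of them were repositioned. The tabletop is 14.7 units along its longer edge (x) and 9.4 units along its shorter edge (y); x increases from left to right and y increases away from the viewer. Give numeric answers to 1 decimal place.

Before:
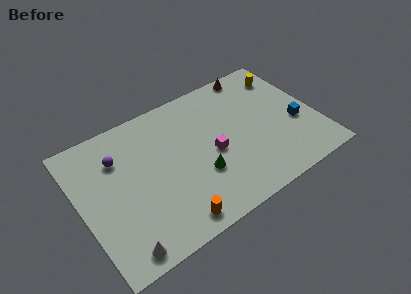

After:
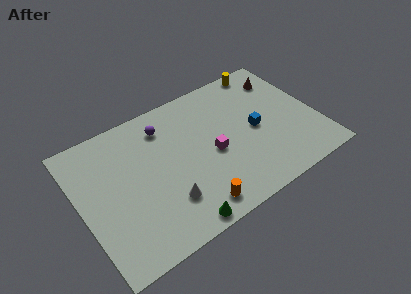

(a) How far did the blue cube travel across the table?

2.6

The blue cube moved from about (13.4, 3.7) to (10.9, 4.5), a distance of √(2.5² + 0.8²) ≈ 2.6.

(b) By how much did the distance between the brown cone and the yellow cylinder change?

-0.6

Before: roughly 2.1 units apart; after: 1.5. That's 0.6 units closer together.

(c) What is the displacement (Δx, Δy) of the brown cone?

(1.6, -1.2)

The brown cone was at about (11.6, 8.6) and moved to about (13.2, 7.4).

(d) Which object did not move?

the magenta cube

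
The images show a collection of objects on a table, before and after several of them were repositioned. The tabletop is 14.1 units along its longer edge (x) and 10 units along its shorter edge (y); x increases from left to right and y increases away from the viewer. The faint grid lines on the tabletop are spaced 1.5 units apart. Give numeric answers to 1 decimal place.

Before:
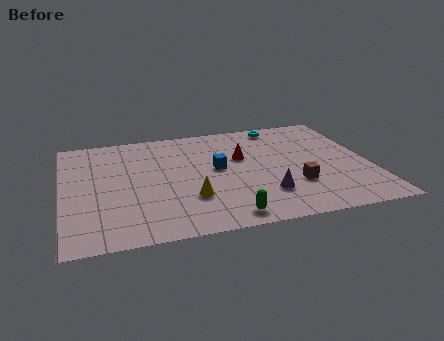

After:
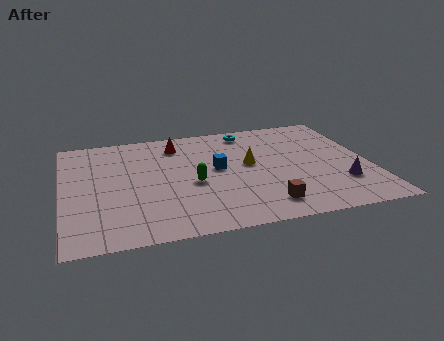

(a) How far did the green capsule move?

3.5

The green capsule moved from about (7.2, 1.1) to (5.9, 4.3), a distance of √(1.3² + 3.2²) ≈ 3.5.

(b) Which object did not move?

the blue cube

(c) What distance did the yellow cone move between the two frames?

3.8

From (5.7, 3.0) to (8.6, 5.5), the yellow cone covered √(2.9² + 2.5²) ≈ 3.8 units.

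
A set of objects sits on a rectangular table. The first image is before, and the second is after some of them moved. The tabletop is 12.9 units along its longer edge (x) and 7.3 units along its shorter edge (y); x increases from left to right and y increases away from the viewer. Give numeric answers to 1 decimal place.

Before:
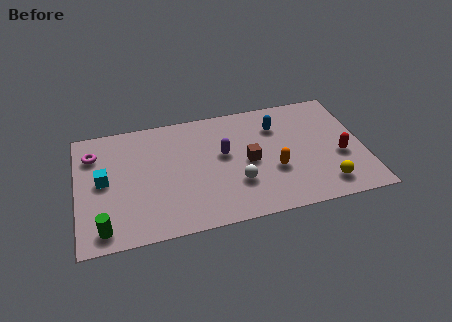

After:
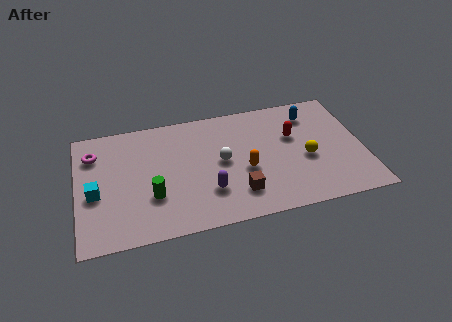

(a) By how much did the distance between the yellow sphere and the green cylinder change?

-2.9

Before: roughly 9.9 units apart; after: 7.0. That's 2.9 units closer together.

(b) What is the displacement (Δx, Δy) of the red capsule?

(-2.0, 1.7)

The red capsule was at about (11.8, 2.9) and moved to about (9.8, 4.6).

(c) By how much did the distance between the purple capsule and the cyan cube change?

-0.3

Before: roughly 5.4 units apart; after: 5.1. That's 0.3 units closer together.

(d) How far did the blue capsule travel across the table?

1.6

The blue capsule moved from about (9.1, 5.4) to (10.7, 5.8), a distance of √(1.6² + 0.4²) ≈ 1.6.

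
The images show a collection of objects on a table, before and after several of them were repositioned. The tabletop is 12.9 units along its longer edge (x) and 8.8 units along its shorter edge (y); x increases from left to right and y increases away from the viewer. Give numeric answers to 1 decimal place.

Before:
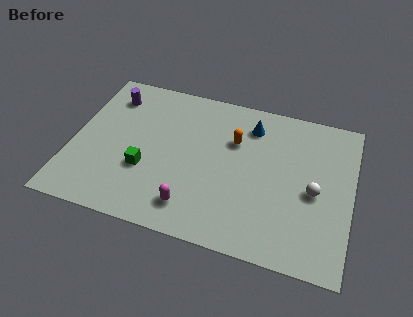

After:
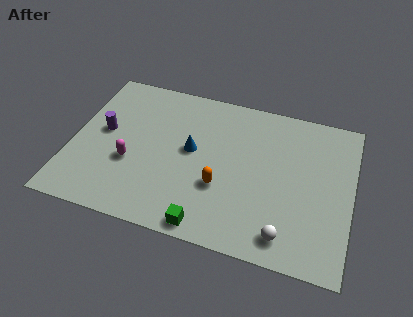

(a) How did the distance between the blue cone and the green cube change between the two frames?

-1.9

They were about 6.0 units apart before and 4.1 after — 1.9 units closer together.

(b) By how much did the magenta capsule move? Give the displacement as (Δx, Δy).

(-3.0, 1.7)

From the two frames, the magenta capsule sits at roughly (5.8, 1.6) before and (2.8, 3.3) after.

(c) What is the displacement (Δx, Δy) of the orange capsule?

(-0.4, -2.8)

From the two frames, the orange capsule sits at roughly (7.4, 5.9) before and (7.0, 3.1) after.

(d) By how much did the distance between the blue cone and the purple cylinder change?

-2.5

They were about 6.6 units apart before and 4.1 after — 2.5 units closer together.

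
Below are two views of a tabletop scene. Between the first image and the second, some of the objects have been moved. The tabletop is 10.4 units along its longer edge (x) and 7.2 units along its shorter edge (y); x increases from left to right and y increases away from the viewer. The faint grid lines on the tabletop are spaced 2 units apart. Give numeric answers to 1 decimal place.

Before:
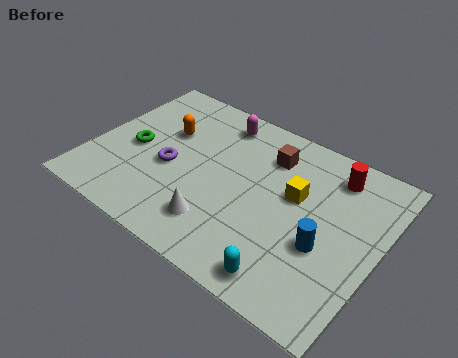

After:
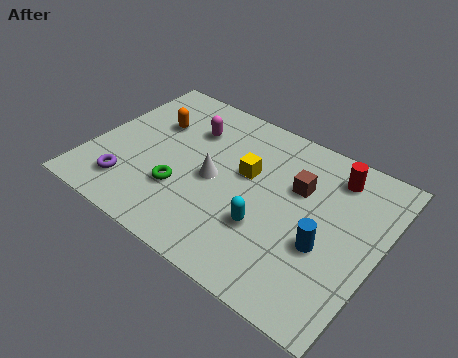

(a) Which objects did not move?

the blue cylinder and the red cylinder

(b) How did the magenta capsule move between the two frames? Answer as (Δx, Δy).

(-0.9, -0.9)

The magenta capsule started near (4.1, 6.1) and ended near (3.2, 5.2).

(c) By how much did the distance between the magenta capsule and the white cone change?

-2.4

Before: roughly 4.6 units apart; after: 2.2. That's 2.4 units closer together.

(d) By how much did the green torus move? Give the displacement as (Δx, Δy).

(2.0, -1.0)

From the two frames, the green torus sits at roughly (1.5, 3.3) before and (3.5, 2.3) after.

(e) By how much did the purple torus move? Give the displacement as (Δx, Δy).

(-1.2, -1.6)

The purple torus started near (2.9, 3.1) and ended near (1.7, 1.5).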